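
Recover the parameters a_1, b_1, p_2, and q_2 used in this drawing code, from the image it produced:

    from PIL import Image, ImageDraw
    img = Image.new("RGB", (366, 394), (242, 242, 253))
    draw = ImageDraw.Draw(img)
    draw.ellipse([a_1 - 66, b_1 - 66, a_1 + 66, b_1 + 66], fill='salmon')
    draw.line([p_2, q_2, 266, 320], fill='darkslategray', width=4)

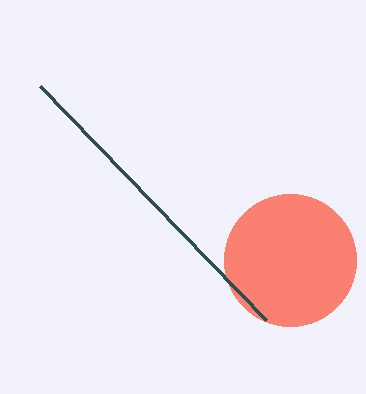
a_1 = 290; b_1 = 260; p_2 = 40; q_2 = 86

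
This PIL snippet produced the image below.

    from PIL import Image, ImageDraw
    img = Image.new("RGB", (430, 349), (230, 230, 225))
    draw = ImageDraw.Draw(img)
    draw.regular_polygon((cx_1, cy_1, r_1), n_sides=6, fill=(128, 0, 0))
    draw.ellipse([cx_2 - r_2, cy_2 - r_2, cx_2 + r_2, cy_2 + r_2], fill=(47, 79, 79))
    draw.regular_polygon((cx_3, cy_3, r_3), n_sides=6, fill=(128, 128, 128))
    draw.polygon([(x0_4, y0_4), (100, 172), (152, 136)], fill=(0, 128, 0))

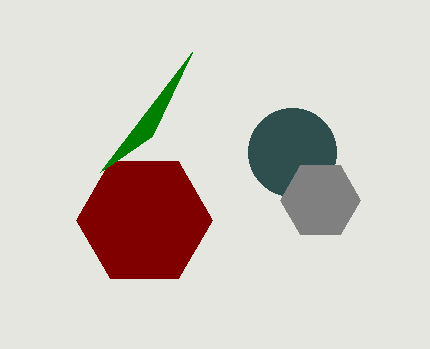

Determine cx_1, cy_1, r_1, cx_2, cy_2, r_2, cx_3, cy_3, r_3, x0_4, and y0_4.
cx_1 = 144; cy_1 = 220; r_1 = 68; cx_2 = 292; cy_2 = 152; r_2 = 44; cx_3 = 320; cy_3 = 200; r_3 = 40; x0_4 = 192; y0_4 = 52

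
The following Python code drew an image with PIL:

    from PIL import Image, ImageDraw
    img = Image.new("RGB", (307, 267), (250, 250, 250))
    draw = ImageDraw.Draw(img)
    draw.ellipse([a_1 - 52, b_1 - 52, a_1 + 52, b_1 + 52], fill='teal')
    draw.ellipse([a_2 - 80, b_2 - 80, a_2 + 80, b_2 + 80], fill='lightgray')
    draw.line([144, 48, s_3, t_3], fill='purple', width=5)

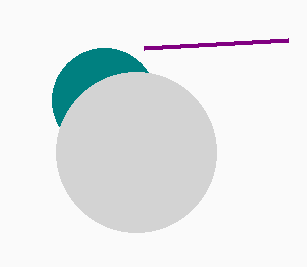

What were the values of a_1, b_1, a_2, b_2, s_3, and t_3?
a_1 = 104
b_1 = 100
a_2 = 136
b_2 = 152
s_3 = 288
t_3 = 40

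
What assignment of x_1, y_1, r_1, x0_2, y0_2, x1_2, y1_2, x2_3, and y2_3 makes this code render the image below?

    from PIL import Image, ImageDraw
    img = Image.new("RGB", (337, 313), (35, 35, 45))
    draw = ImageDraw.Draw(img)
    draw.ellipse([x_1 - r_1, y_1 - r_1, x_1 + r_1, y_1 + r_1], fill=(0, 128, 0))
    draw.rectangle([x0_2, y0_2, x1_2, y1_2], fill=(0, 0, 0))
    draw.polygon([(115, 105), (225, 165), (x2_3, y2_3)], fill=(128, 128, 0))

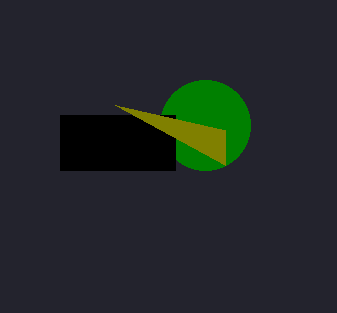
x_1 = 205
y_1 = 125
r_1 = 45
x0_2 = 60
y0_2 = 115
x1_2 = 175
y1_2 = 170
x2_3 = 225
y2_3 = 130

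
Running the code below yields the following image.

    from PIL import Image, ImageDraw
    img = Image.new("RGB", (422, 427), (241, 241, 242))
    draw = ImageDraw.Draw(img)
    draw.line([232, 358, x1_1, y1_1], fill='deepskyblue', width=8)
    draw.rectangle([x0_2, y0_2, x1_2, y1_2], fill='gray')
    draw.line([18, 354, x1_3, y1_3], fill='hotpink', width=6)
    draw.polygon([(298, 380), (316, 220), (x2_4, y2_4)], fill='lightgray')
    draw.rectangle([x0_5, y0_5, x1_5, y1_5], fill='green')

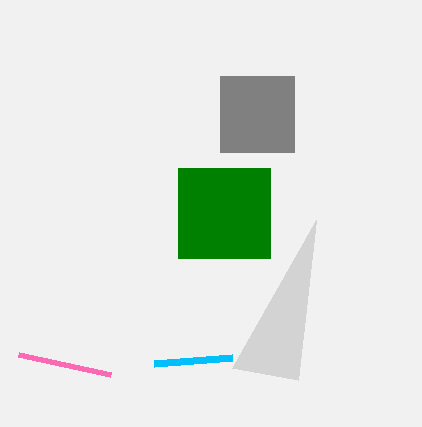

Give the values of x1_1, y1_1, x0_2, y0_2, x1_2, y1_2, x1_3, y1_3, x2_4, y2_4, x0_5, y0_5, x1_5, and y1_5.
x1_1 = 154, y1_1 = 364, x0_2 = 220, y0_2 = 76, x1_2 = 294, y1_2 = 152, x1_3 = 110, y1_3 = 374, x2_4 = 232, y2_4 = 368, x0_5 = 178, y0_5 = 168, x1_5 = 270, y1_5 = 258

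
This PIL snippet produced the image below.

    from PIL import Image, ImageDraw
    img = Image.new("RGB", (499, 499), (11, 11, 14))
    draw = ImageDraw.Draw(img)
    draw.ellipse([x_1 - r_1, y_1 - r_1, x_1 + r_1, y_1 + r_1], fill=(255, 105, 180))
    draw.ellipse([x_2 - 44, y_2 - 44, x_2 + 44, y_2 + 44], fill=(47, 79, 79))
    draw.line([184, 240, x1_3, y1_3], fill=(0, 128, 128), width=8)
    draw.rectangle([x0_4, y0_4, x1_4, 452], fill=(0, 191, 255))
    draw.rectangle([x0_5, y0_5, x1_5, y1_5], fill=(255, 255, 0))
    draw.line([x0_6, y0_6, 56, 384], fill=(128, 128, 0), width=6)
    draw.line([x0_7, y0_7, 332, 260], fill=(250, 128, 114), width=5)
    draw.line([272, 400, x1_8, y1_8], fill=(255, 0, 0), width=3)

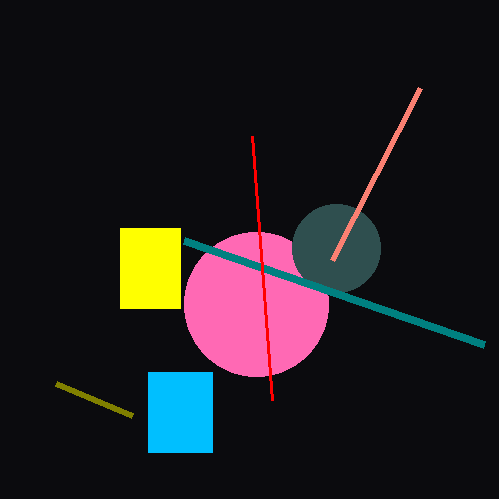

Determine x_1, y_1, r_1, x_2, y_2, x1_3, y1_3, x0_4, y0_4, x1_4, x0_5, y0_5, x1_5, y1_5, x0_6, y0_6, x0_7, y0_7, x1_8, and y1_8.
x_1 = 256, y_1 = 304, r_1 = 72, x_2 = 336, y_2 = 248, x1_3 = 484, y1_3 = 344, x0_4 = 148, y0_4 = 372, x1_4 = 212, x0_5 = 120, y0_5 = 228, x1_5 = 180, y1_5 = 308, x0_6 = 132, y0_6 = 416, x0_7 = 420, y0_7 = 88, x1_8 = 252, y1_8 = 136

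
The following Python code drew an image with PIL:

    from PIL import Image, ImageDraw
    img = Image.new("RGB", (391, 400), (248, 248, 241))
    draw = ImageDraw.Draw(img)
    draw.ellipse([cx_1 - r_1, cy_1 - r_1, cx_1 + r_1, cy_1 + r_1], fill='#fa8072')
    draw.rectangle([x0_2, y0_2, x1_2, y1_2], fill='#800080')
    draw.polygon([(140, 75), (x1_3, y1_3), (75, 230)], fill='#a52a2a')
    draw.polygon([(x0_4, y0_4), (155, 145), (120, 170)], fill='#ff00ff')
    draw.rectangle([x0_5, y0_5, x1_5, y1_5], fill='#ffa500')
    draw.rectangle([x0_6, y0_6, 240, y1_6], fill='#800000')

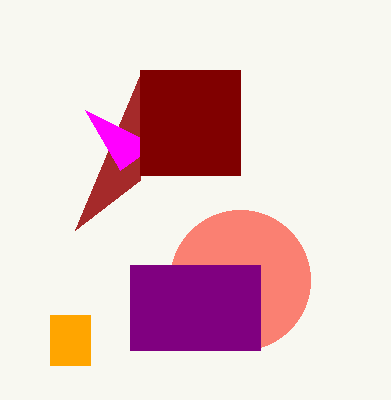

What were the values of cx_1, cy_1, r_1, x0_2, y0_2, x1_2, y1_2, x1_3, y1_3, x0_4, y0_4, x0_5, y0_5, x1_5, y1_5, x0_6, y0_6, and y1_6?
cx_1 = 240
cy_1 = 280
r_1 = 70
x0_2 = 130
y0_2 = 265
x1_2 = 260
y1_2 = 350
x1_3 = 140
y1_3 = 180
x0_4 = 85
y0_4 = 110
x0_5 = 50
y0_5 = 315
x1_5 = 90
y1_5 = 365
x0_6 = 140
y0_6 = 70
y1_6 = 175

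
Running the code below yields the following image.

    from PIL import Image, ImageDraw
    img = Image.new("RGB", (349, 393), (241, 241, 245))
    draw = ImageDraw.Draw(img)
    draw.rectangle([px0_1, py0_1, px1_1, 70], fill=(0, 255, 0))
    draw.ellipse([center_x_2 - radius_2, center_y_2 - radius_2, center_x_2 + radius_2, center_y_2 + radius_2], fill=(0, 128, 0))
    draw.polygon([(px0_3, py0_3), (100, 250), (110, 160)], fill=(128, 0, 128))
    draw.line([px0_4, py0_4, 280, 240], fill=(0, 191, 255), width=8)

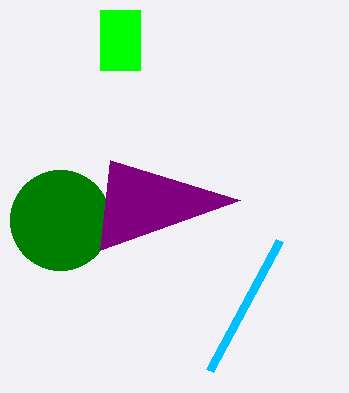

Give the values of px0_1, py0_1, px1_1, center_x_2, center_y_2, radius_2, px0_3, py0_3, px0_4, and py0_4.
px0_1 = 100, py0_1 = 10, px1_1 = 140, center_x_2 = 60, center_y_2 = 220, radius_2 = 50, px0_3 = 240, py0_3 = 200, px0_4 = 210, py0_4 = 370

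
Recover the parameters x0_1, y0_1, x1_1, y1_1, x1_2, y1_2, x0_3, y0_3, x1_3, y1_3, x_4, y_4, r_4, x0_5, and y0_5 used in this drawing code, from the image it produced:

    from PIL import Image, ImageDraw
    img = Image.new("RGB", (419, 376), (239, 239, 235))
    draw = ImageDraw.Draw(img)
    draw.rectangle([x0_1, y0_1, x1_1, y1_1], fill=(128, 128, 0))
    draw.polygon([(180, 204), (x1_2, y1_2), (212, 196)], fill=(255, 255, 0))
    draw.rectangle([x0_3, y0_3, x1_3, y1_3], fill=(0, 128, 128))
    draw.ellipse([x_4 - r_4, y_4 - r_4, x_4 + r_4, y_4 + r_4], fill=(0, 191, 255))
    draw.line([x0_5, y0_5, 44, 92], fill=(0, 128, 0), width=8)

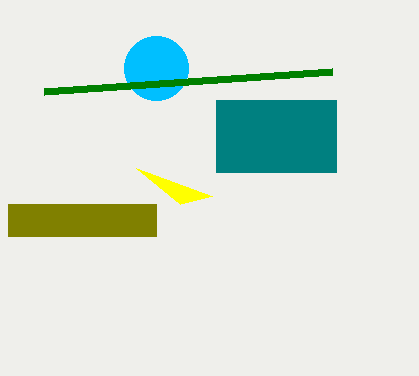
x0_1 = 8, y0_1 = 204, x1_1 = 156, y1_1 = 236, x1_2 = 136, y1_2 = 168, x0_3 = 216, y0_3 = 100, x1_3 = 336, y1_3 = 172, x_4 = 156, y_4 = 68, r_4 = 32, x0_5 = 332, y0_5 = 72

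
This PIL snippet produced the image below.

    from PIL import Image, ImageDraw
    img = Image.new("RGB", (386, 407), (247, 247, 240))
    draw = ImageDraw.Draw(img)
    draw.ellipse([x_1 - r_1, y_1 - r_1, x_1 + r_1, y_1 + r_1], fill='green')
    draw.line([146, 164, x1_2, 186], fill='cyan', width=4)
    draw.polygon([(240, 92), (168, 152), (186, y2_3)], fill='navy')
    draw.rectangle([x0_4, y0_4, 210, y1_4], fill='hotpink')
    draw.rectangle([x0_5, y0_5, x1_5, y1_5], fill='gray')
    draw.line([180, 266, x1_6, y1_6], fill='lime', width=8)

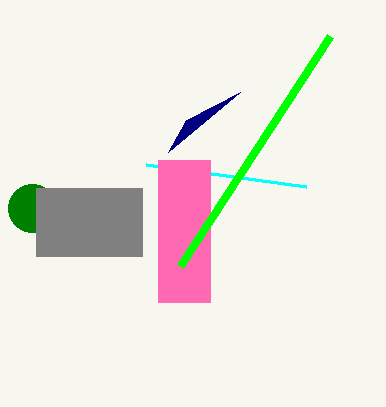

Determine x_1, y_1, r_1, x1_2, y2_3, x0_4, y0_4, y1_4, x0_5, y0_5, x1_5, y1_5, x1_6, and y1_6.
x_1 = 32
y_1 = 208
r_1 = 24
x1_2 = 306
y2_3 = 120
x0_4 = 158
y0_4 = 160
y1_4 = 302
x0_5 = 36
y0_5 = 188
x1_5 = 142
y1_5 = 256
x1_6 = 330
y1_6 = 36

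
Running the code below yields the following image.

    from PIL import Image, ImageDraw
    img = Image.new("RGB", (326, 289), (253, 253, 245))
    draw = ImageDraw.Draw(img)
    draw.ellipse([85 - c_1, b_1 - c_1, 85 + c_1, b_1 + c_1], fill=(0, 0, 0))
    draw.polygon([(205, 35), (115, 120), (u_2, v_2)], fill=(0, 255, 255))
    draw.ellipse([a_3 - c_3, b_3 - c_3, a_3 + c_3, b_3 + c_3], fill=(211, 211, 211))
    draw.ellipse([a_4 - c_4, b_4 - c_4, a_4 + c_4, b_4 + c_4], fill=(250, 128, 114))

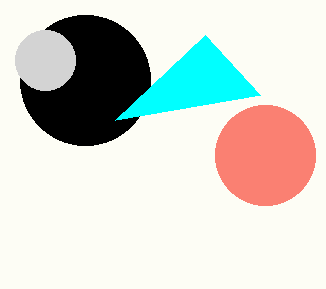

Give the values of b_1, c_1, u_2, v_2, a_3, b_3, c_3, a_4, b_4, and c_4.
b_1 = 80; c_1 = 65; u_2 = 260; v_2 = 95; a_3 = 45; b_3 = 60; c_3 = 30; a_4 = 265; b_4 = 155; c_4 = 50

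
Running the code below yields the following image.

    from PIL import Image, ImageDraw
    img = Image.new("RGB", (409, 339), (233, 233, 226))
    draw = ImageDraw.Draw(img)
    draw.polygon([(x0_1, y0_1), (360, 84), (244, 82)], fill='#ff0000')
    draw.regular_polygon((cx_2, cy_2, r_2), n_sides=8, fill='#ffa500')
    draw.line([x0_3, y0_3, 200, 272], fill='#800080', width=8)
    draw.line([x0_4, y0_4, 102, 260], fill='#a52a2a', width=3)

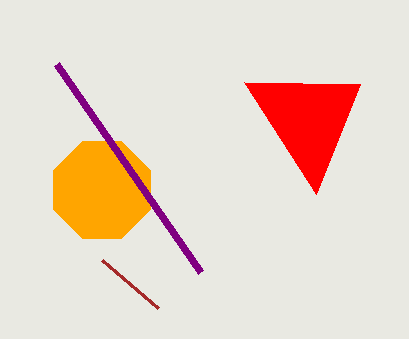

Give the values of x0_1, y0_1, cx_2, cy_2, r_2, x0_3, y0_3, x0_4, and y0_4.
x0_1 = 316; y0_1 = 194; cx_2 = 102; cy_2 = 190; r_2 = 52; x0_3 = 56; y0_3 = 64; x0_4 = 158; y0_4 = 308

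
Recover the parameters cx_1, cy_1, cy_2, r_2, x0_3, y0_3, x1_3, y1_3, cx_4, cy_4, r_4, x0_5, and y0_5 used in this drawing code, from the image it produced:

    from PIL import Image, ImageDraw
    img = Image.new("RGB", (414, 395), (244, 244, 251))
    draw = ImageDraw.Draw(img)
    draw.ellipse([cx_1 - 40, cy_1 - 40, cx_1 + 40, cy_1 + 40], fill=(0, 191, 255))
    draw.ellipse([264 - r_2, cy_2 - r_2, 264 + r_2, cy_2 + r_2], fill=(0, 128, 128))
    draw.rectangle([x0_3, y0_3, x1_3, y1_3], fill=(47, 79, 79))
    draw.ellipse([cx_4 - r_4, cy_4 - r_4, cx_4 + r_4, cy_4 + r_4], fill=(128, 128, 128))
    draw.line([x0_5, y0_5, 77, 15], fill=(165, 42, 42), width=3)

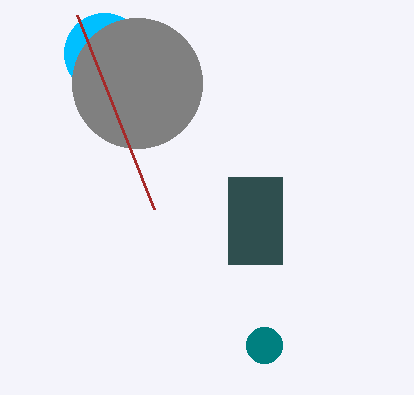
cx_1 = 104
cy_1 = 53
cy_2 = 345
r_2 = 18
x0_3 = 228
y0_3 = 177
x1_3 = 282
y1_3 = 264
cx_4 = 137
cy_4 = 83
r_4 = 65
x0_5 = 154
y0_5 = 209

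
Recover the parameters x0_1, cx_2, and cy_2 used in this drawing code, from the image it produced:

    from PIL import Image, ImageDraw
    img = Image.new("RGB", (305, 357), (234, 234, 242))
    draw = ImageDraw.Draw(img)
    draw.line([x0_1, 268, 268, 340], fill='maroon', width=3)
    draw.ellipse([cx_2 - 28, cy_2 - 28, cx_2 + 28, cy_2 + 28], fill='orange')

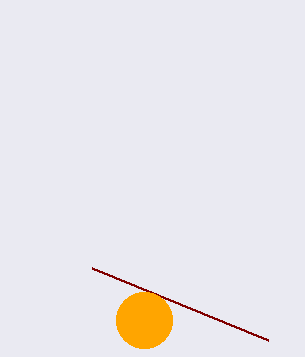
x0_1 = 92, cx_2 = 144, cy_2 = 320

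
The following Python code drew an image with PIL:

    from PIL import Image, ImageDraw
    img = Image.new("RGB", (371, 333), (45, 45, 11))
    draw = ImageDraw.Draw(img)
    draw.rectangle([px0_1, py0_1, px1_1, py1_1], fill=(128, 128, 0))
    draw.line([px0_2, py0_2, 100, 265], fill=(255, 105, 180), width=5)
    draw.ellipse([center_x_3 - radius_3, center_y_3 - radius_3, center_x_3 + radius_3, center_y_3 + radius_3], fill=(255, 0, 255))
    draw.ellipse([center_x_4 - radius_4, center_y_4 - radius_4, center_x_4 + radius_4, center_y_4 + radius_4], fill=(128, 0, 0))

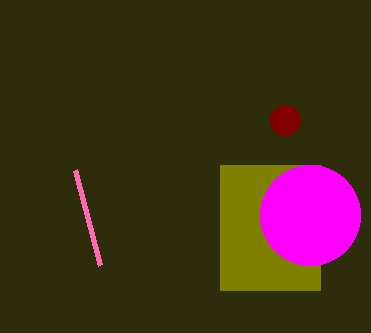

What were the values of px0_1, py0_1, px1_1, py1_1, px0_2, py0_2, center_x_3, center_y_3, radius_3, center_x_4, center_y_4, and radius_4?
px0_1 = 220
py0_1 = 165
px1_1 = 320
py1_1 = 290
px0_2 = 75
py0_2 = 170
center_x_3 = 310
center_y_3 = 215
radius_3 = 50
center_x_4 = 285
center_y_4 = 120
radius_4 = 15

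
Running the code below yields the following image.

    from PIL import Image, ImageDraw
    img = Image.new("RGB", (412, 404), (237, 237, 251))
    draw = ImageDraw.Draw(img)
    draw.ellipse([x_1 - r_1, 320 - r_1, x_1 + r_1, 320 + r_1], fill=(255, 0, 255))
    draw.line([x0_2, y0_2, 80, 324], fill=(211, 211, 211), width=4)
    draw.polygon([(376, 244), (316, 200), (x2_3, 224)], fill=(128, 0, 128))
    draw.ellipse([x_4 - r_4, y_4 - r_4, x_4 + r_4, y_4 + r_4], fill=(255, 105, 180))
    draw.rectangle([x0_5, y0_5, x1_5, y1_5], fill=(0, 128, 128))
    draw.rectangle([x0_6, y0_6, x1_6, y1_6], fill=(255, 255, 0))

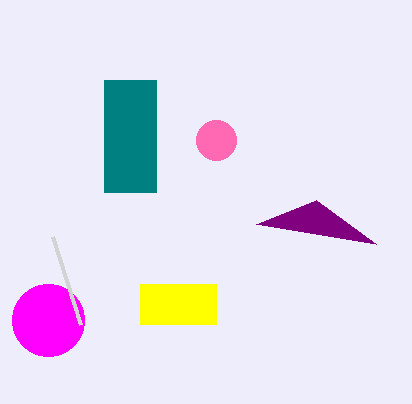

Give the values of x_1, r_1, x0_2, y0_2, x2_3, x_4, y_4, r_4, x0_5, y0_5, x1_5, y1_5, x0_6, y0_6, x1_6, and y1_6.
x_1 = 48
r_1 = 36
x0_2 = 52
y0_2 = 236
x2_3 = 256
x_4 = 216
y_4 = 140
r_4 = 20
x0_5 = 104
y0_5 = 80
x1_5 = 156
y1_5 = 192
x0_6 = 140
y0_6 = 284
x1_6 = 216
y1_6 = 324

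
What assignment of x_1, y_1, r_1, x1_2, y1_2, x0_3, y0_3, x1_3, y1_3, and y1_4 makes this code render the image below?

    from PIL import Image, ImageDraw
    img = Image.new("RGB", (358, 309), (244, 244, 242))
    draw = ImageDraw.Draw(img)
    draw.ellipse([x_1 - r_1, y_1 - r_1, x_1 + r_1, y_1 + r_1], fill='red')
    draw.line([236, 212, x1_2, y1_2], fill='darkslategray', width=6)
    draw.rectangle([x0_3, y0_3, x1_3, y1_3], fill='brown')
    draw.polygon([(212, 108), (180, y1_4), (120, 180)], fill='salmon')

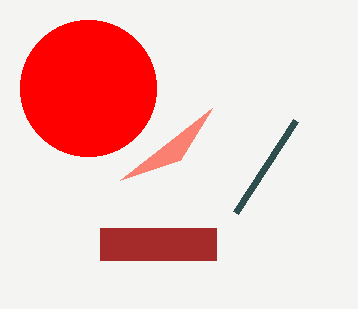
x_1 = 88
y_1 = 88
r_1 = 68
x1_2 = 296
y1_2 = 120
x0_3 = 100
y0_3 = 228
x1_3 = 216
y1_3 = 260
y1_4 = 160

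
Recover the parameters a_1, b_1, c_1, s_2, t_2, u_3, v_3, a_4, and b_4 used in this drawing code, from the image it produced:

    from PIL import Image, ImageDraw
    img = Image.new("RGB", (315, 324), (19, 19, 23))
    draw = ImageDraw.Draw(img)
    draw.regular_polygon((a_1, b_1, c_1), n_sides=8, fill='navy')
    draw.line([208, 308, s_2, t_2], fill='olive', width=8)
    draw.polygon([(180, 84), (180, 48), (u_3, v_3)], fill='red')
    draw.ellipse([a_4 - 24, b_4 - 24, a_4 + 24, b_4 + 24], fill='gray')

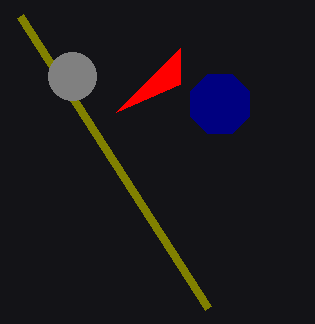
a_1 = 220, b_1 = 104, c_1 = 32, s_2 = 20, t_2 = 16, u_3 = 116, v_3 = 112, a_4 = 72, b_4 = 76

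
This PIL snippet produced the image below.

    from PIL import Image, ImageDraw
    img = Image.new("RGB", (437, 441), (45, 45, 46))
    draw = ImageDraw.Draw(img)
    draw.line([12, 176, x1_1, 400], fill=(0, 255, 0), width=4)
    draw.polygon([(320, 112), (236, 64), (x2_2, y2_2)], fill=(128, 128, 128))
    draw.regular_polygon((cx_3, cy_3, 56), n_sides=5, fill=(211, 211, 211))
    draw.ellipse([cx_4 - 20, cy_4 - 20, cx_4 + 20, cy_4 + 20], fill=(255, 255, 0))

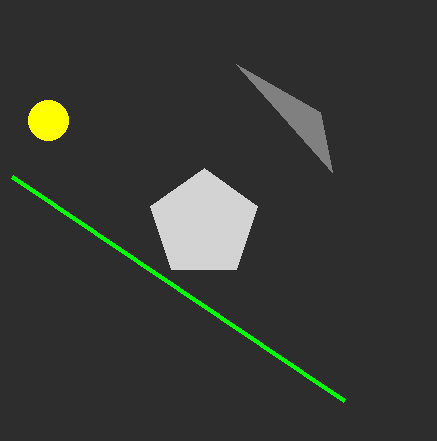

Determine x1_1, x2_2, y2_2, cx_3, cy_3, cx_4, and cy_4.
x1_1 = 344, x2_2 = 332, y2_2 = 172, cx_3 = 204, cy_3 = 224, cx_4 = 48, cy_4 = 120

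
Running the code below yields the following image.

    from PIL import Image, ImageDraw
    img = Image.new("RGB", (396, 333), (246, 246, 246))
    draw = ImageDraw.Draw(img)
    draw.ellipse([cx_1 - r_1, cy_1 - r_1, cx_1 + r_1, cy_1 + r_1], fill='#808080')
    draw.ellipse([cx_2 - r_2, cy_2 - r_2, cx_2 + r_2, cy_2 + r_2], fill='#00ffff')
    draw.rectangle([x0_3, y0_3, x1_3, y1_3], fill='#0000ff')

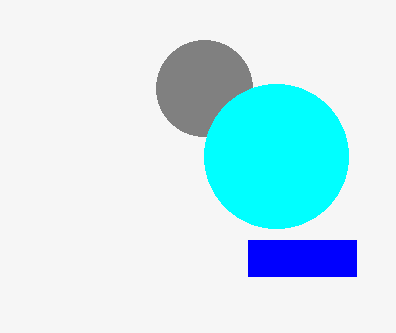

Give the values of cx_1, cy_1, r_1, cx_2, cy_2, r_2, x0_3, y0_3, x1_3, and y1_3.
cx_1 = 204, cy_1 = 88, r_1 = 48, cx_2 = 276, cy_2 = 156, r_2 = 72, x0_3 = 248, y0_3 = 240, x1_3 = 356, y1_3 = 276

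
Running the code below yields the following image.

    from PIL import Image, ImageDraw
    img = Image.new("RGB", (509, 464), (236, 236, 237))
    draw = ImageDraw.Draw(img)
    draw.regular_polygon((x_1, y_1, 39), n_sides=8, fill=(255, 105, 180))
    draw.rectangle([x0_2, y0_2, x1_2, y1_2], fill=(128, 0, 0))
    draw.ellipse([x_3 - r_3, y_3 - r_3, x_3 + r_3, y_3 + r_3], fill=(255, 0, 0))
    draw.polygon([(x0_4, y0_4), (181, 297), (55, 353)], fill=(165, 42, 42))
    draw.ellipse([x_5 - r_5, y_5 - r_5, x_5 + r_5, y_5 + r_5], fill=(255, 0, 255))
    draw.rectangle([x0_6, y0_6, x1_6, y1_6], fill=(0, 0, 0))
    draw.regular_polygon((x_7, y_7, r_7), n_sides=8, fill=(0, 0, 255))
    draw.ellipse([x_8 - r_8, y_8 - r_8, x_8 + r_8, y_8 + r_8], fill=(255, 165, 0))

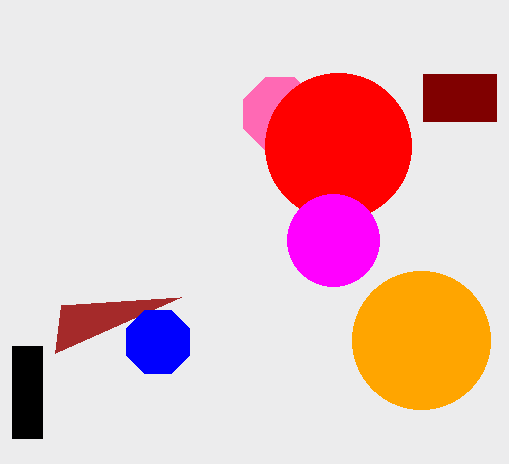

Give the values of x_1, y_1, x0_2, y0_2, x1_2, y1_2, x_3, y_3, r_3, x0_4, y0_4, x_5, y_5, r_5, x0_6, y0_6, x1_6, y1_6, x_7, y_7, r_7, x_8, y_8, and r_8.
x_1 = 280
y_1 = 114
x0_2 = 423
y0_2 = 74
x1_2 = 496
y1_2 = 121
x_3 = 338
y_3 = 146
r_3 = 73
x0_4 = 61
y0_4 = 305
x_5 = 333
y_5 = 240
r_5 = 46
x0_6 = 12
y0_6 = 346
x1_6 = 42
y1_6 = 438
x_7 = 158
y_7 = 342
r_7 = 34
x_8 = 421
y_8 = 340
r_8 = 69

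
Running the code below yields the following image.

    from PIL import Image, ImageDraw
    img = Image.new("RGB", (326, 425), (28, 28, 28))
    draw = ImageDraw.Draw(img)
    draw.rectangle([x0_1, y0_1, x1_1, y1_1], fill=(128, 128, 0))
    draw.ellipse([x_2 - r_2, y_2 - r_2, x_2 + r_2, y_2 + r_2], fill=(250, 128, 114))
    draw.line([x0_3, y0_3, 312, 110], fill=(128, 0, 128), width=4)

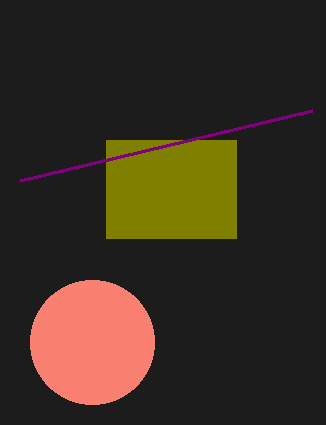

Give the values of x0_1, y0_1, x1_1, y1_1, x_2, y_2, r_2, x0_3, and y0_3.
x0_1 = 106, y0_1 = 140, x1_1 = 236, y1_1 = 238, x_2 = 92, y_2 = 342, r_2 = 62, x0_3 = 20, y0_3 = 180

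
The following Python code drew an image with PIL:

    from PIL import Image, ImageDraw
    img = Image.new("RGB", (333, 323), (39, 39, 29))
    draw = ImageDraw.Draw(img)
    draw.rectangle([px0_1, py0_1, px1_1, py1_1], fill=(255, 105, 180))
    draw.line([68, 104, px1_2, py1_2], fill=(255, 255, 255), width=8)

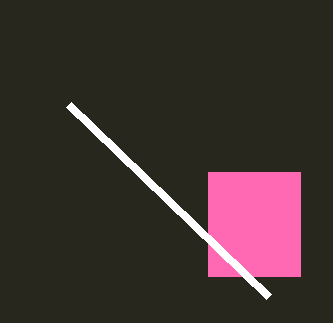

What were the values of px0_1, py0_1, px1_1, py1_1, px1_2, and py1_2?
px0_1 = 208
py0_1 = 172
px1_1 = 300
py1_1 = 276
px1_2 = 268
py1_2 = 296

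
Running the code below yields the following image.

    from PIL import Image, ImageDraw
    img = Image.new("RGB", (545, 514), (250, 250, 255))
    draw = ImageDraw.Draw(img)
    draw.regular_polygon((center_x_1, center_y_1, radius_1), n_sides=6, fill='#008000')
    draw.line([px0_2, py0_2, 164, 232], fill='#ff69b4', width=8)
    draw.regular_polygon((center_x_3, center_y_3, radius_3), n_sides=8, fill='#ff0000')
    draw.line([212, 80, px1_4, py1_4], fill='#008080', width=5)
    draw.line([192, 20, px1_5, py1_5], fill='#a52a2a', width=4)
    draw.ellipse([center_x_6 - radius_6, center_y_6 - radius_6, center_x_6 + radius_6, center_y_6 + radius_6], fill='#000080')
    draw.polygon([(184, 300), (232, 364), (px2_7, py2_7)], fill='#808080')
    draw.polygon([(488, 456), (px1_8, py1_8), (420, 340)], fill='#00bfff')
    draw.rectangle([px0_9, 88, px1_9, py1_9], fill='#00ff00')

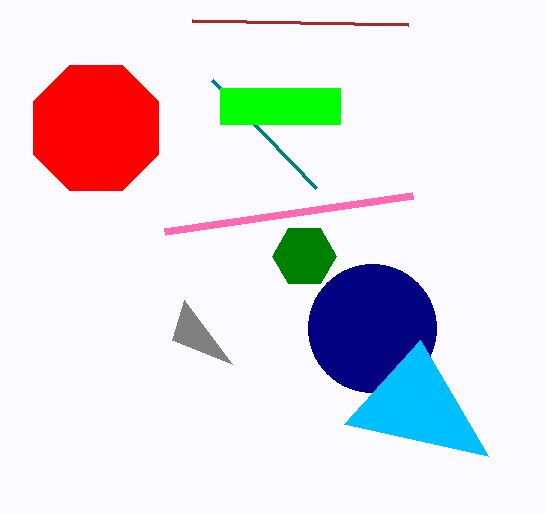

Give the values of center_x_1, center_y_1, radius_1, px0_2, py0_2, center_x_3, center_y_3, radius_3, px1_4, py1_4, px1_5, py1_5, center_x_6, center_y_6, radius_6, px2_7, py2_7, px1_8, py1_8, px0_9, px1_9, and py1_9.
center_x_1 = 304; center_y_1 = 256; radius_1 = 32; px0_2 = 412; py0_2 = 196; center_x_3 = 96; center_y_3 = 128; radius_3 = 68; px1_4 = 316; py1_4 = 188; px1_5 = 408; py1_5 = 24; center_x_6 = 372; center_y_6 = 328; radius_6 = 64; px2_7 = 172; py2_7 = 340; px1_8 = 344; py1_8 = 424; px0_9 = 220; px1_9 = 340; py1_9 = 124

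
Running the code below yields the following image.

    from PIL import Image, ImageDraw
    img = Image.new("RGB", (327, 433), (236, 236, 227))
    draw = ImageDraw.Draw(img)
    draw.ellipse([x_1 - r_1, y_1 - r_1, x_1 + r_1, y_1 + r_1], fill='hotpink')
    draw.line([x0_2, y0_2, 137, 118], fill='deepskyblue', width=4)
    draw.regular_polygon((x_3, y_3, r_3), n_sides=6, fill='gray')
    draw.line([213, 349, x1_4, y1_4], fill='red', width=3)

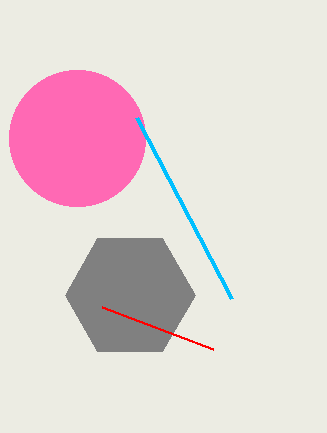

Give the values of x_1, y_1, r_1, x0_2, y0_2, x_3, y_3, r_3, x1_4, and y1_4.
x_1 = 77
y_1 = 138
r_1 = 68
x0_2 = 232
y0_2 = 299
x_3 = 130
y_3 = 295
r_3 = 65
x1_4 = 102
y1_4 = 307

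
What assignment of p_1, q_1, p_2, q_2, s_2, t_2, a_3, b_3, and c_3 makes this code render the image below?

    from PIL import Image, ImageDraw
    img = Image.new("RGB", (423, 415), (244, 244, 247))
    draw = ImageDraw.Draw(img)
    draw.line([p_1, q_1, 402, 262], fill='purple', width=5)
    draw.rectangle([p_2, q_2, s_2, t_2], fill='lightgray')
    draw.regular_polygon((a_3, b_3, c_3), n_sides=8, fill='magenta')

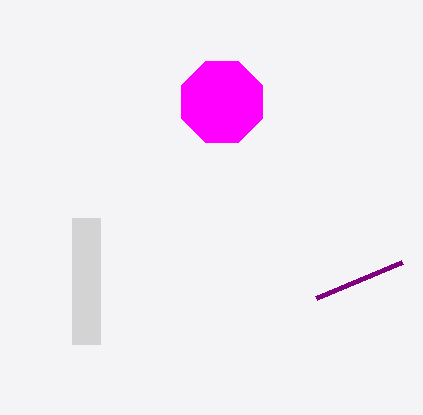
p_1 = 316; q_1 = 298; p_2 = 72; q_2 = 218; s_2 = 100; t_2 = 344; a_3 = 222; b_3 = 102; c_3 = 44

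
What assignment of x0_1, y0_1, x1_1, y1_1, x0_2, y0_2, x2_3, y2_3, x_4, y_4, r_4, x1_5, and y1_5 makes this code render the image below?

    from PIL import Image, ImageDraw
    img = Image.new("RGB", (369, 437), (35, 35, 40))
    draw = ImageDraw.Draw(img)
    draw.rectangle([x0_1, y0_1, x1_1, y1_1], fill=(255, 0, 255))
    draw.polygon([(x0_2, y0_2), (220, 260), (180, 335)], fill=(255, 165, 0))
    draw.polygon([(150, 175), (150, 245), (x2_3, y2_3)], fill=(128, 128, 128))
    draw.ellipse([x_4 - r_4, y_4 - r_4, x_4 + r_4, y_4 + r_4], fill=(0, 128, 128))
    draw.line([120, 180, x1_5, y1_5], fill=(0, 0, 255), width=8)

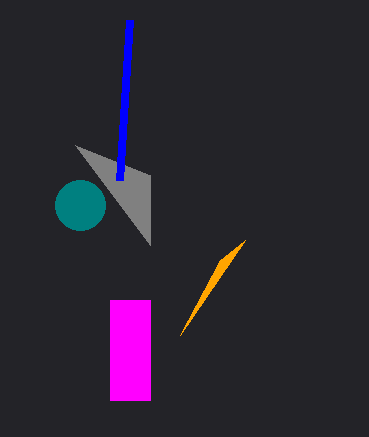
x0_1 = 110, y0_1 = 300, x1_1 = 150, y1_1 = 400, x0_2 = 245, y0_2 = 240, x2_3 = 75, y2_3 = 145, x_4 = 80, y_4 = 205, r_4 = 25, x1_5 = 130, y1_5 = 20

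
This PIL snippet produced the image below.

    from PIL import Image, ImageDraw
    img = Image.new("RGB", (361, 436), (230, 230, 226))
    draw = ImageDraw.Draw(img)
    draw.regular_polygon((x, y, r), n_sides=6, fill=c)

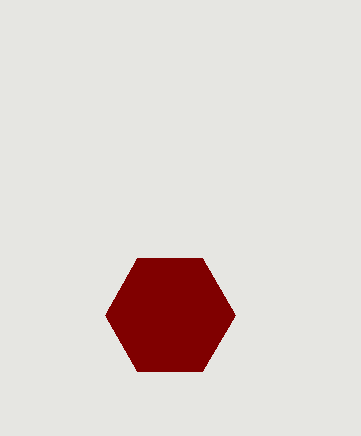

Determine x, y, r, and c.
x = 170, y = 315, r = 65, c = 'maroon'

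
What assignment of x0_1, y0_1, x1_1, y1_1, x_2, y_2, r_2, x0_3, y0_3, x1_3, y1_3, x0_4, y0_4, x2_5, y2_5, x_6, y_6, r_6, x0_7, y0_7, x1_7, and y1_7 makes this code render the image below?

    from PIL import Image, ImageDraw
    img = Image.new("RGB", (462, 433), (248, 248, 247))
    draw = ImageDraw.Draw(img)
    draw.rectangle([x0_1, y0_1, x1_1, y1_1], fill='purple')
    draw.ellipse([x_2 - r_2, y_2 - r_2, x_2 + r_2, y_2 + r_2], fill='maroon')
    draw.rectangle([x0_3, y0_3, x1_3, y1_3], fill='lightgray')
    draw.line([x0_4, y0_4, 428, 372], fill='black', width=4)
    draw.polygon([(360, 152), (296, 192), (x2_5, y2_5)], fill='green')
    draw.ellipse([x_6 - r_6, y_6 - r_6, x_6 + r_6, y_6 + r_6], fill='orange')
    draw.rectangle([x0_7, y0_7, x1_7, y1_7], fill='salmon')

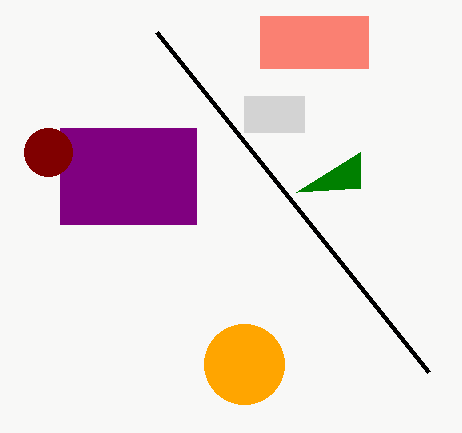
x0_1 = 60, y0_1 = 128, x1_1 = 196, y1_1 = 224, x_2 = 48, y_2 = 152, r_2 = 24, x0_3 = 244, y0_3 = 96, x1_3 = 304, y1_3 = 132, x0_4 = 156, y0_4 = 32, x2_5 = 360, y2_5 = 188, x_6 = 244, y_6 = 364, r_6 = 40, x0_7 = 260, y0_7 = 16, x1_7 = 368, y1_7 = 68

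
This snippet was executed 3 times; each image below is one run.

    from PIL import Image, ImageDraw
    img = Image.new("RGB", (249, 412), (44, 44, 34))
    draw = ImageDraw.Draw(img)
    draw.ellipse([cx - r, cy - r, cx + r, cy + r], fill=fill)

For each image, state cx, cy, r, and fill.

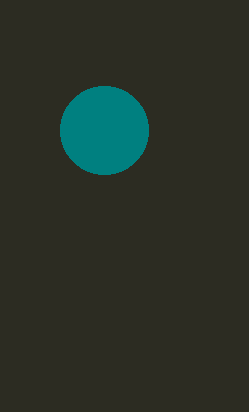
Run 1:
cx = 104, cy = 130, r = 44, fill = 'teal'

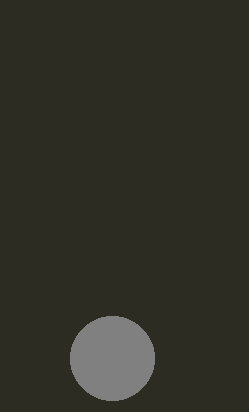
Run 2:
cx = 112
cy = 358
r = 42
fill = 'gray'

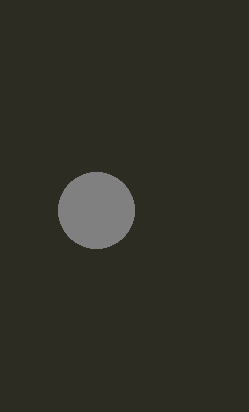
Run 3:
cx = 96
cy = 210
r = 38
fill = 'gray'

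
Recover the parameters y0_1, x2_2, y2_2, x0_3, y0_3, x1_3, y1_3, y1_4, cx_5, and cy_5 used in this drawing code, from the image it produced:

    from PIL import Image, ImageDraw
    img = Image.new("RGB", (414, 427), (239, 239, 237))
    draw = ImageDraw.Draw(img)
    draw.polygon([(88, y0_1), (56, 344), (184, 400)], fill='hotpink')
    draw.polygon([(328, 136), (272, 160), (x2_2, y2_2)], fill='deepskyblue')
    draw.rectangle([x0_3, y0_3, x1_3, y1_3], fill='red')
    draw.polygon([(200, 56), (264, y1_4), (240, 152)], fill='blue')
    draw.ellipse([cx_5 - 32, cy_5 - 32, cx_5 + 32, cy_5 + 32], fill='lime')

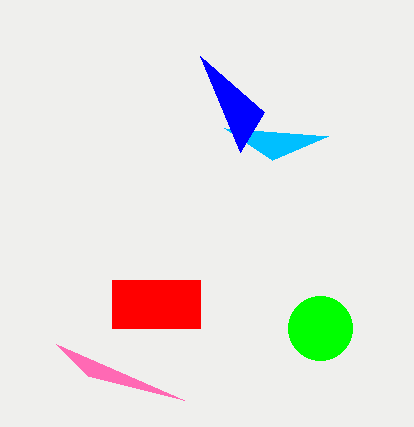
y0_1 = 376; x2_2 = 224; y2_2 = 128; x0_3 = 112; y0_3 = 280; x1_3 = 200; y1_3 = 328; y1_4 = 112; cx_5 = 320; cy_5 = 328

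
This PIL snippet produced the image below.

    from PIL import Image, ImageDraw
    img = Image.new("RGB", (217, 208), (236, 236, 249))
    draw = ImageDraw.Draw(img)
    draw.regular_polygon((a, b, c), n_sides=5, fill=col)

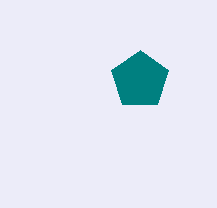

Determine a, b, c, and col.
a = 140; b = 80; c = 30; col = 'teal'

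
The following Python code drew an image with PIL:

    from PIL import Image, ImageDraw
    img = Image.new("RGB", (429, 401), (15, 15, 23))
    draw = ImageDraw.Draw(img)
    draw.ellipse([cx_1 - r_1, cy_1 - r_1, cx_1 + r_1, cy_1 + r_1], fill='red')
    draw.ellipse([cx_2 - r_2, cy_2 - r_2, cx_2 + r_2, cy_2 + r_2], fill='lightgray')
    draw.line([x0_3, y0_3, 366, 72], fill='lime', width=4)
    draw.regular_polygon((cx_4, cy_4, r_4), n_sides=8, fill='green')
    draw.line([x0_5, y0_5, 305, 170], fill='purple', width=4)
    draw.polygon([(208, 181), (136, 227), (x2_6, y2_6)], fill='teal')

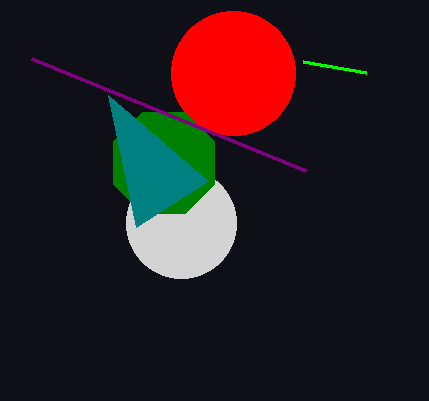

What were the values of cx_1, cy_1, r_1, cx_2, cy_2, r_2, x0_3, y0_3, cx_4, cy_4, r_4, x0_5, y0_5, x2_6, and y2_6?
cx_1 = 233
cy_1 = 73
r_1 = 62
cx_2 = 181
cy_2 = 223
r_2 = 55
x0_3 = 303
y0_3 = 61
cx_4 = 164
cy_4 = 163
r_4 = 55
x0_5 = 31
y0_5 = 58
x2_6 = 108
y2_6 = 95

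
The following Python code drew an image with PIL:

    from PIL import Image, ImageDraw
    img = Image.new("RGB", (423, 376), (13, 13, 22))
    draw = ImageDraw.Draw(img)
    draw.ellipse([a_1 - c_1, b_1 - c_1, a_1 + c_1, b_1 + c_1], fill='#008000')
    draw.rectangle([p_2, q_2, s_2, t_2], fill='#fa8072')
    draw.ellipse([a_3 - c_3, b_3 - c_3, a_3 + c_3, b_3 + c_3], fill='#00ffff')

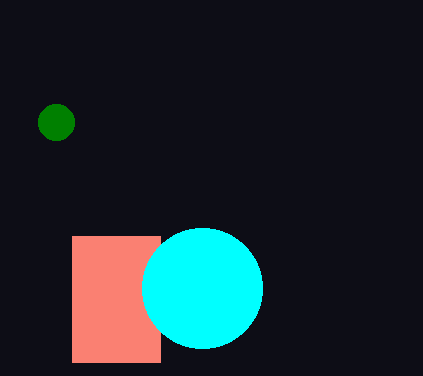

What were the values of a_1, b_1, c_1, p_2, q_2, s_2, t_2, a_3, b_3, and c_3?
a_1 = 56, b_1 = 122, c_1 = 18, p_2 = 72, q_2 = 236, s_2 = 160, t_2 = 362, a_3 = 202, b_3 = 288, c_3 = 60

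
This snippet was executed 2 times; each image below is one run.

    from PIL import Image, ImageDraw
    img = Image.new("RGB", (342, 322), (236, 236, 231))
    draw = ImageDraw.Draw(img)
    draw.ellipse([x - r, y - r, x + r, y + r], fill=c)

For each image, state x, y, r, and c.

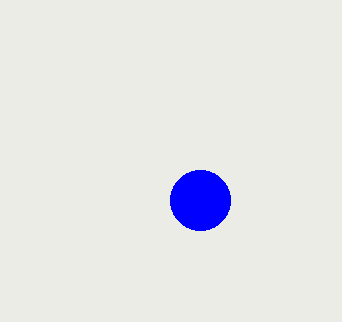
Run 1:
x = 200, y = 200, r = 30, c = 'blue'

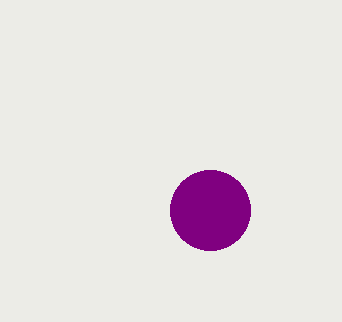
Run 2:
x = 210, y = 210, r = 40, c = 'purple'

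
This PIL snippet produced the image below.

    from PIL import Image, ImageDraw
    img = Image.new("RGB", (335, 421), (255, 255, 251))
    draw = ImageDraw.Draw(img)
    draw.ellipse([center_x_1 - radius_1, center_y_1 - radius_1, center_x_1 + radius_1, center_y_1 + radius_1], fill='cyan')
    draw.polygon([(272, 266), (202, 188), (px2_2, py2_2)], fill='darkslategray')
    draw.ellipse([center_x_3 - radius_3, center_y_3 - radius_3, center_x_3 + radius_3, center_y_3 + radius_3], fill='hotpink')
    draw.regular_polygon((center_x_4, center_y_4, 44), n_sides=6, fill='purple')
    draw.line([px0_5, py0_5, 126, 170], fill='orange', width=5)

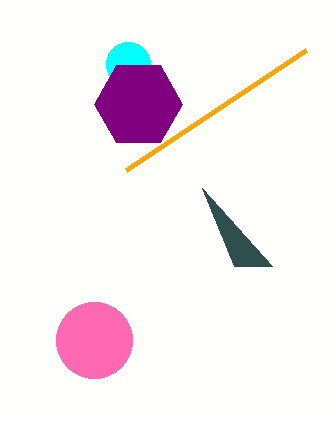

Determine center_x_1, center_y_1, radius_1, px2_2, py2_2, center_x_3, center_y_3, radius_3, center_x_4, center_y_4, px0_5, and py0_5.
center_x_1 = 128
center_y_1 = 64
radius_1 = 22
px2_2 = 234
py2_2 = 266
center_x_3 = 94
center_y_3 = 340
radius_3 = 38
center_x_4 = 138
center_y_4 = 104
px0_5 = 306
py0_5 = 50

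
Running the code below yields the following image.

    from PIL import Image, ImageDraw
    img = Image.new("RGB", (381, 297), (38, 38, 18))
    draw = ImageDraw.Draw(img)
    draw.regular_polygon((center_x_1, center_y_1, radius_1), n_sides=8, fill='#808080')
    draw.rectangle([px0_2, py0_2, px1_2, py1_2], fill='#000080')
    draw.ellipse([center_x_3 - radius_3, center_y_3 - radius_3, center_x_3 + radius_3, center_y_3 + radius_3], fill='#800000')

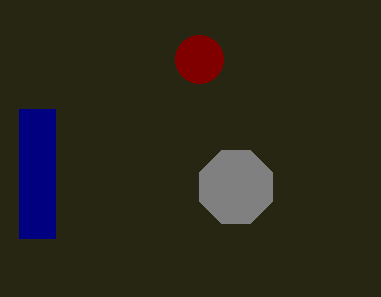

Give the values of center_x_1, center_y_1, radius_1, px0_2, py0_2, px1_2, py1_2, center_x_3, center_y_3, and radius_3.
center_x_1 = 236; center_y_1 = 187; radius_1 = 39; px0_2 = 19; py0_2 = 109; px1_2 = 55; py1_2 = 238; center_x_3 = 199; center_y_3 = 59; radius_3 = 24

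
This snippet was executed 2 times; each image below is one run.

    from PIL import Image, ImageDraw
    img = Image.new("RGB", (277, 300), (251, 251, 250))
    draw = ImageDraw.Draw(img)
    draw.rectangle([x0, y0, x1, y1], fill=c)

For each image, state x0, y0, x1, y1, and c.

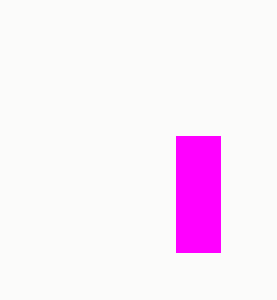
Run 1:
x0 = 176, y0 = 136, x1 = 220, y1 = 252, c = 'magenta'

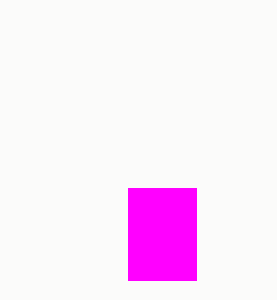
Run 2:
x0 = 128, y0 = 188, x1 = 196, y1 = 280, c = 'magenta'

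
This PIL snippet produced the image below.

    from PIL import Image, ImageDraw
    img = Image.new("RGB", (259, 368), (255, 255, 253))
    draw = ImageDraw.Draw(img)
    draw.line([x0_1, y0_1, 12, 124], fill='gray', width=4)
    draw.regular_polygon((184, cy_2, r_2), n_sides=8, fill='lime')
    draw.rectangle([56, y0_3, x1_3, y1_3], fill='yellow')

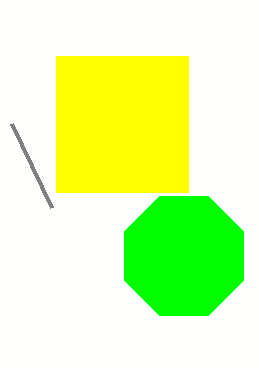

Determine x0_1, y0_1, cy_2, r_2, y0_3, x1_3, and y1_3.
x0_1 = 52; y0_1 = 208; cy_2 = 256; r_2 = 64; y0_3 = 56; x1_3 = 188; y1_3 = 192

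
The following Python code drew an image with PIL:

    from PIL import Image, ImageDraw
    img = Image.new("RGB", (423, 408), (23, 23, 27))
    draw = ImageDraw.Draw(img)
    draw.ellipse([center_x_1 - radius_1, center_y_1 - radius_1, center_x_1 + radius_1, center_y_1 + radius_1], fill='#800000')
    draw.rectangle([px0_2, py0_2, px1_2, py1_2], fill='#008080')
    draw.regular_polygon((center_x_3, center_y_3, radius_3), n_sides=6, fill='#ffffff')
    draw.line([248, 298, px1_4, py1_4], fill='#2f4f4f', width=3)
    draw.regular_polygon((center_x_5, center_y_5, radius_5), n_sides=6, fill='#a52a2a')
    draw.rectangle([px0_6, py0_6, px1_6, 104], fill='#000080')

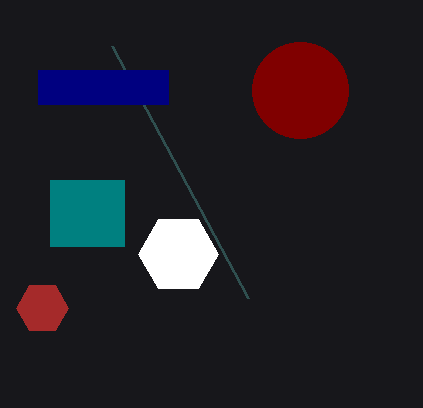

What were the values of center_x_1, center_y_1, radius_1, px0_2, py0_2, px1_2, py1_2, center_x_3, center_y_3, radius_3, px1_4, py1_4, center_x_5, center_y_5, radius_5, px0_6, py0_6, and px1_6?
center_x_1 = 300
center_y_1 = 90
radius_1 = 48
px0_2 = 50
py0_2 = 180
px1_2 = 124
py1_2 = 246
center_x_3 = 178
center_y_3 = 254
radius_3 = 40
px1_4 = 112
py1_4 = 46
center_x_5 = 42
center_y_5 = 308
radius_5 = 26
px0_6 = 38
py0_6 = 70
px1_6 = 168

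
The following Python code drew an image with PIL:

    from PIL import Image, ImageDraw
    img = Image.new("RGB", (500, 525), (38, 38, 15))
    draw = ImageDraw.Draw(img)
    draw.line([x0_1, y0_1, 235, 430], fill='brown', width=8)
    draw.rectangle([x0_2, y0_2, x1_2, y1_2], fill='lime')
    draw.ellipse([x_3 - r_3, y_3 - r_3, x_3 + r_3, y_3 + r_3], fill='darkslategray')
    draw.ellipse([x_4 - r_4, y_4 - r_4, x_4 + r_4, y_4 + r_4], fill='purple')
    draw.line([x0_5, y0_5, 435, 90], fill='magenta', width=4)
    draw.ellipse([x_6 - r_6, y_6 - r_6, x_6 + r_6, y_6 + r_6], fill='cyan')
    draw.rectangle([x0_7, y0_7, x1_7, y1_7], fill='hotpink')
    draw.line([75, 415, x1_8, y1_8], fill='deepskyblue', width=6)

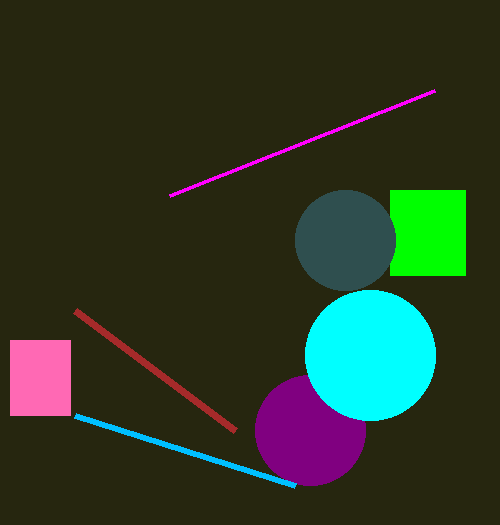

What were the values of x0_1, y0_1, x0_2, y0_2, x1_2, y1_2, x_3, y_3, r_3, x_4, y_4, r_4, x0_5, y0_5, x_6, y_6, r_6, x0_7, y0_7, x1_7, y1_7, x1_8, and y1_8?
x0_1 = 75, y0_1 = 310, x0_2 = 390, y0_2 = 190, x1_2 = 465, y1_2 = 275, x_3 = 345, y_3 = 240, r_3 = 50, x_4 = 310, y_4 = 430, r_4 = 55, x0_5 = 170, y0_5 = 195, x_6 = 370, y_6 = 355, r_6 = 65, x0_7 = 10, y0_7 = 340, x1_7 = 70, y1_7 = 415, x1_8 = 295, y1_8 = 485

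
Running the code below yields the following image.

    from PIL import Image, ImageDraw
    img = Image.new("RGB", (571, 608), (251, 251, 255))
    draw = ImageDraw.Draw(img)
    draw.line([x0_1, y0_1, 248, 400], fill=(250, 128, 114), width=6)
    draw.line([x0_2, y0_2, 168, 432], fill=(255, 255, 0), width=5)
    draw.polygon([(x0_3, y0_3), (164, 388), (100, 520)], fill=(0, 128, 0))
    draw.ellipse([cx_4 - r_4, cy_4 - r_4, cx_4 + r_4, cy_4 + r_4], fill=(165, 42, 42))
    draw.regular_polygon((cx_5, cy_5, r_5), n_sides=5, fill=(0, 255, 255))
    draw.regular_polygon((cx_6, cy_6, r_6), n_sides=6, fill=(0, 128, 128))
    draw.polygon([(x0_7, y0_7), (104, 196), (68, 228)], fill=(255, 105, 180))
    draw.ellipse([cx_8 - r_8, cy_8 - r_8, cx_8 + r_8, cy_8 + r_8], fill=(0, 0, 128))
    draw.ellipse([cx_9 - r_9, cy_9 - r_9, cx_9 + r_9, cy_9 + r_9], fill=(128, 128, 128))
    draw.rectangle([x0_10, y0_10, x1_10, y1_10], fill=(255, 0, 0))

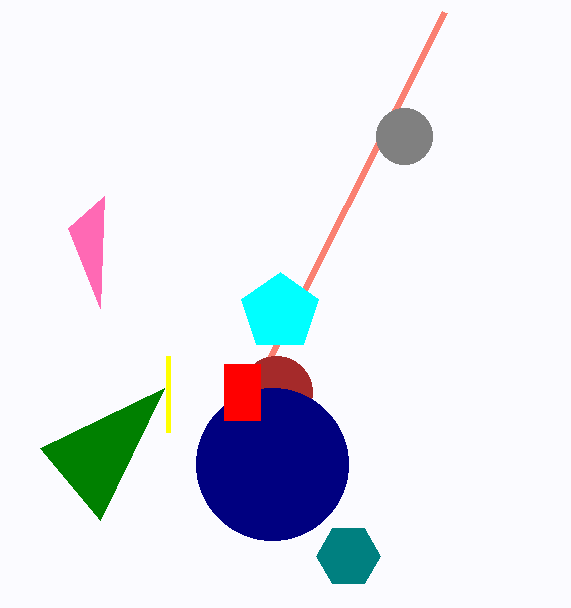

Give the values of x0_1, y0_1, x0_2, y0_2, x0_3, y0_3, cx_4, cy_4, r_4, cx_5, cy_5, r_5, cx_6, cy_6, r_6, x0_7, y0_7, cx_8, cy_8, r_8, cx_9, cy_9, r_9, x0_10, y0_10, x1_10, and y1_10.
x0_1 = 444; y0_1 = 12; x0_2 = 168; y0_2 = 356; x0_3 = 40; y0_3 = 448; cx_4 = 276; cy_4 = 392; r_4 = 36; cx_5 = 280; cy_5 = 312; r_5 = 40; cx_6 = 348; cy_6 = 556; r_6 = 32; x0_7 = 100; y0_7 = 308; cx_8 = 272; cy_8 = 464; r_8 = 76; cx_9 = 404; cy_9 = 136; r_9 = 28; x0_10 = 224; y0_10 = 364; x1_10 = 260; y1_10 = 420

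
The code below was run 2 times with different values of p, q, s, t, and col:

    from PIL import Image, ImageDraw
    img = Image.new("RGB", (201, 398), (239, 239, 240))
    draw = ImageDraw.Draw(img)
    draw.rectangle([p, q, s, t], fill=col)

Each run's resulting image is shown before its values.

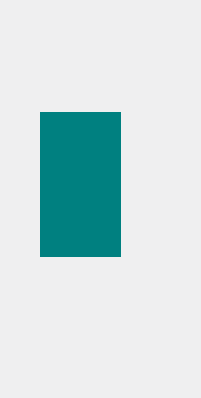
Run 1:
p = 40, q = 112, s = 120, t = 256, col = 'teal'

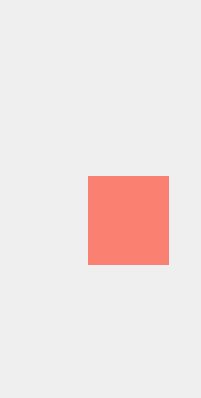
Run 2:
p = 88
q = 176
s = 168
t = 264
col = 'salmon'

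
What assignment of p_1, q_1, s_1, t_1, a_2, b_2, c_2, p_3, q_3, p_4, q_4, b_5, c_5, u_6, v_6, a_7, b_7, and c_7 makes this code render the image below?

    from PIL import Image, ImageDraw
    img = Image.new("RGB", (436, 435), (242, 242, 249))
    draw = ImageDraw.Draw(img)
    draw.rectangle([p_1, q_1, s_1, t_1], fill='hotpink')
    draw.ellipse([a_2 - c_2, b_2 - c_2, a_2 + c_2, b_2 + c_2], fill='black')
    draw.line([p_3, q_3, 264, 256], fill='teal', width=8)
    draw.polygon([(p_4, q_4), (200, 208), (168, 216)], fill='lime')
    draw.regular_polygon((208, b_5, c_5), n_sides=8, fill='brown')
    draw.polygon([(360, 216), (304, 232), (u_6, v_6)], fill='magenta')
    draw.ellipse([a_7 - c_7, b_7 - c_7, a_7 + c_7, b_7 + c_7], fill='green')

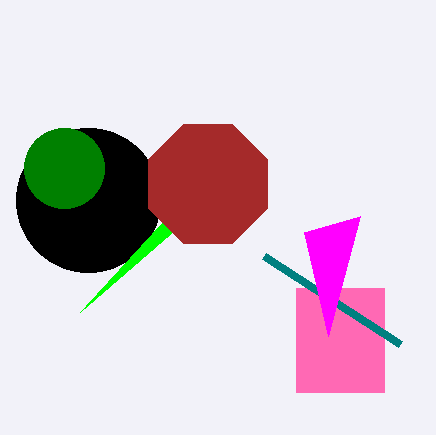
p_1 = 296, q_1 = 288, s_1 = 384, t_1 = 392, a_2 = 88, b_2 = 200, c_2 = 72, p_3 = 400, q_3 = 344, p_4 = 80, q_4 = 312, b_5 = 184, c_5 = 64, u_6 = 328, v_6 = 336, a_7 = 64, b_7 = 168, c_7 = 40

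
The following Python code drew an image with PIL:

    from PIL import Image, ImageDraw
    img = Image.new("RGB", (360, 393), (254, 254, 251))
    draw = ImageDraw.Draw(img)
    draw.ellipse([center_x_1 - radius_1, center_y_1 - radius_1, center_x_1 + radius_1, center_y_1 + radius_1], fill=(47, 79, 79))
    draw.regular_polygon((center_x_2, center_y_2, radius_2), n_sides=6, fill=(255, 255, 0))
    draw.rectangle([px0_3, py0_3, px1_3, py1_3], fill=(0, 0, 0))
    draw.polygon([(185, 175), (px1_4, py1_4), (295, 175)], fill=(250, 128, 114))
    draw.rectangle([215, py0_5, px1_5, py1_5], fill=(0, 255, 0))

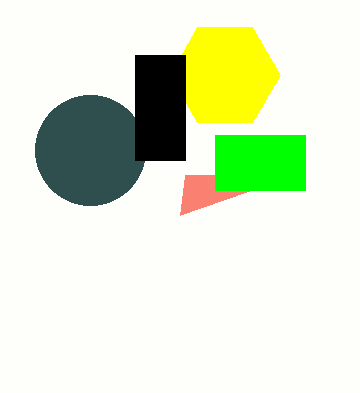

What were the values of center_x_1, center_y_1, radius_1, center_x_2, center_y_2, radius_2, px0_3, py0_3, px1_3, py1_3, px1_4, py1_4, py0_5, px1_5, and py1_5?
center_x_1 = 90
center_y_1 = 150
radius_1 = 55
center_x_2 = 225
center_y_2 = 75
radius_2 = 55
px0_3 = 135
py0_3 = 55
px1_3 = 185
py1_3 = 160
px1_4 = 180
py1_4 = 215
py0_5 = 135
px1_5 = 305
py1_5 = 190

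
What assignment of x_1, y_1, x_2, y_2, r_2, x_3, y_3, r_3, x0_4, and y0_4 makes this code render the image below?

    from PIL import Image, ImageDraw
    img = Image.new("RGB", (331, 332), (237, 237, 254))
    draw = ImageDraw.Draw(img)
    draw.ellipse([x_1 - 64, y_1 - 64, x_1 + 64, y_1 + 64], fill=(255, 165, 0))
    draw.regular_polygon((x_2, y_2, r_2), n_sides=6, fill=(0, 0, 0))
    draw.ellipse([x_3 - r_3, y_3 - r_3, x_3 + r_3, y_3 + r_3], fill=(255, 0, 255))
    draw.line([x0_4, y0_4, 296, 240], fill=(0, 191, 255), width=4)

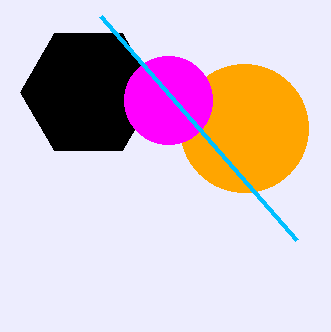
x_1 = 244
y_1 = 128
x_2 = 88
y_2 = 92
r_2 = 68
x_3 = 168
y_3 = 100
r_3 = 44
x0_4 = 100
y0_4 = 16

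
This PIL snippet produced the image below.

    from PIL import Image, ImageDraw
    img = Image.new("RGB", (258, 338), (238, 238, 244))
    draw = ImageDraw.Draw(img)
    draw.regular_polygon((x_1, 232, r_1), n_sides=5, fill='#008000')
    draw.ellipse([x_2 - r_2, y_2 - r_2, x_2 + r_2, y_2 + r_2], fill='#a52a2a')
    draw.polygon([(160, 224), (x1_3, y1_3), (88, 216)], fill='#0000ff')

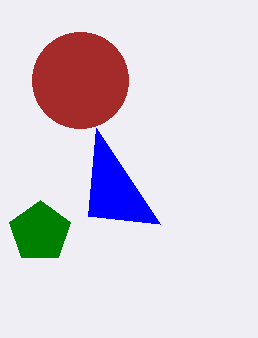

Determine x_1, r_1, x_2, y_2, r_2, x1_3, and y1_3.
x_1 = 40, r_1 = 32, x_2 = 80, y_2 = 80, r_2 = 48, x1_3 = 96, y1_3 = 128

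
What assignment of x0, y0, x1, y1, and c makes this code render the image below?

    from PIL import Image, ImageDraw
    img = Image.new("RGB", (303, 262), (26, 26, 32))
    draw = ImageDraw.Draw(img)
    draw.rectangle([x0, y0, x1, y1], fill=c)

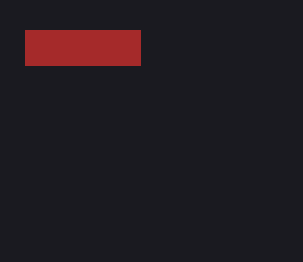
x0 = 25, y0 = 30, x1 = 140, y1 = 65, c = 'brown'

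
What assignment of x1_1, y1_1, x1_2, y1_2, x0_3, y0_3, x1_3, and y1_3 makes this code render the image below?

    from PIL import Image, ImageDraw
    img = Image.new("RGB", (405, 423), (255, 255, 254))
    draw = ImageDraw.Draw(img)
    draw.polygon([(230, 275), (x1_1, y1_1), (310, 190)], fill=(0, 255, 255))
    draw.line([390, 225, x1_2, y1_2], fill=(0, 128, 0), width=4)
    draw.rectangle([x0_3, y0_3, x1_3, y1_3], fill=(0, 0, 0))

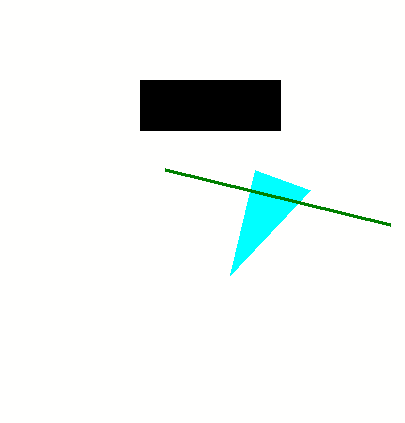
x1_1 = 255, y1_1 = 170, x1_2 = 165, y1_2 = 170, x0_3 = 140, y0_3 = 80, x1_3 = 280, y1_3 = 130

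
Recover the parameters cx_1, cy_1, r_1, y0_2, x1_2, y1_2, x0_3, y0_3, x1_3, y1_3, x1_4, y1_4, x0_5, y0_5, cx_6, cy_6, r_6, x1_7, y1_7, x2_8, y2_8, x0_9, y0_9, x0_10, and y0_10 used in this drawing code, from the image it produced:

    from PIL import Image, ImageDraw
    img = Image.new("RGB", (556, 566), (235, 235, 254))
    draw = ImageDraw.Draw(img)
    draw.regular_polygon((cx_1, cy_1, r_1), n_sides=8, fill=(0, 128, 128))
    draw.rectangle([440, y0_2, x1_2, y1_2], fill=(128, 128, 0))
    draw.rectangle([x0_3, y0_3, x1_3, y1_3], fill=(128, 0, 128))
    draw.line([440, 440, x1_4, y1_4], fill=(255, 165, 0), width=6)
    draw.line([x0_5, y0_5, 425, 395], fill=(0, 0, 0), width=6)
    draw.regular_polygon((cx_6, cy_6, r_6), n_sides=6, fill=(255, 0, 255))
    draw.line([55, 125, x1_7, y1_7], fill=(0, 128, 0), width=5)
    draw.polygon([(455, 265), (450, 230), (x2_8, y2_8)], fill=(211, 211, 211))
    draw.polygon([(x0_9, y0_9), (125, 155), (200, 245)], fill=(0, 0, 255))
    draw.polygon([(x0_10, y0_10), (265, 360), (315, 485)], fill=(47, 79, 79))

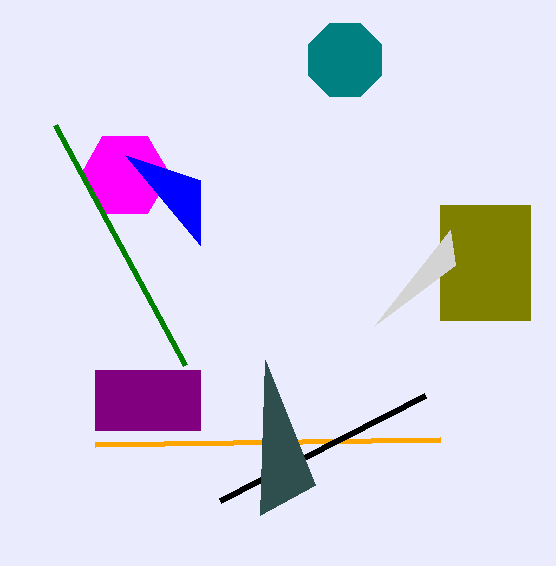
cx_1 = 345
cy_1 = 60
r_1 = 40
y0_2 = 205
x1_2 = 530
y1_2 = 320
x0_3 = 95
y0_3 = 370
x1_3 = 200
y1_3 = 430
x1_4 = 95
y1_4 = 445
x0_5 = 220
y0_5 = 500
cx_6 = 125
cy_6 = 175
r_6 = 45
x1_7 = 185
y1_7 = 365
x2_8 = 375
y2_8 = 325
x0_9 = 200
y0_9 = 180
x0_10 = 260
y0_10 = 515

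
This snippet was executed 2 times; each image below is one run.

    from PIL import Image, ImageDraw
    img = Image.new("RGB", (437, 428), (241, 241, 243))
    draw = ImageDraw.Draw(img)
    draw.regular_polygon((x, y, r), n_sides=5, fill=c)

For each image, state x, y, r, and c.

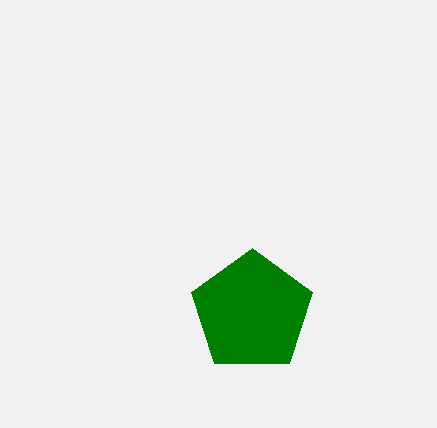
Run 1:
x = 252, y = 312, r = 64, c = 'green'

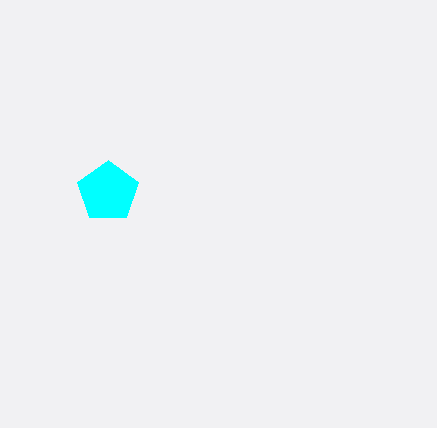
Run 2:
x = 108
y = 192
r = 32
c = 'cyan'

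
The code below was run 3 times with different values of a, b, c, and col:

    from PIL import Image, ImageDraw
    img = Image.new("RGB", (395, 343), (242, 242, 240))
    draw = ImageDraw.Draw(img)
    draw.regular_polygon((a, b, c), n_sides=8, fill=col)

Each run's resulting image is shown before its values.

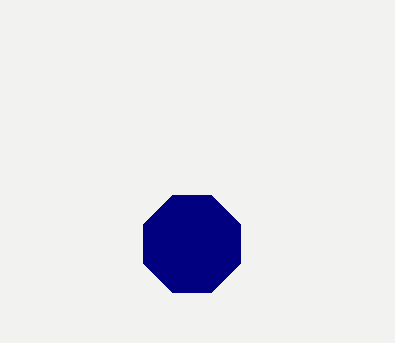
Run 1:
a = 192
b = 244
c = 52
col = 'navy'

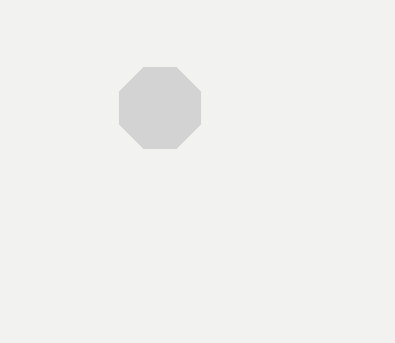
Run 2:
a = 160
b = 108
c = 44
col = 'lightgray'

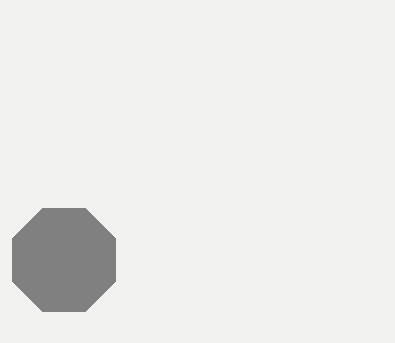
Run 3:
a = 64; b = 260; c = 56; col = 'gray'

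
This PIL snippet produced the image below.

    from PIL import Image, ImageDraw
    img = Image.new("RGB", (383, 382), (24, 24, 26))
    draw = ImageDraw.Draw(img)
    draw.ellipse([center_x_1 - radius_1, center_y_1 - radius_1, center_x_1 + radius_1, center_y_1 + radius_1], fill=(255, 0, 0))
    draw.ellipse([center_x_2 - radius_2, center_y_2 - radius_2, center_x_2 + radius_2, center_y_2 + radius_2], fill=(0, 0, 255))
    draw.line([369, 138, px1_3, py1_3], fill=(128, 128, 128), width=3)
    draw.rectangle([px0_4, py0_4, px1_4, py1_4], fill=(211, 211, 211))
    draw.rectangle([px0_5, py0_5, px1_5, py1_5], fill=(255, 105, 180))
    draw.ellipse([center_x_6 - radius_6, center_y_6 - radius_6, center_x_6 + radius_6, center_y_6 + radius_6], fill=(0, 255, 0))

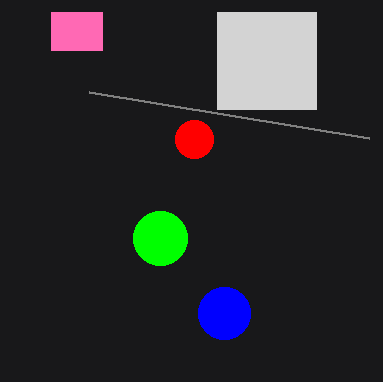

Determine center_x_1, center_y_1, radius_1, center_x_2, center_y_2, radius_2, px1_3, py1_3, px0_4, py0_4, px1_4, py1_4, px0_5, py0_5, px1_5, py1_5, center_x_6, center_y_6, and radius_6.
center_x_1 = 194, center_y_1 = 139, radius_1 = 19, center_x_2 = 224, center_y_2 = 313, radius_2 = 26, px1_3 = 89, py1_3 = 92, px0_4 = 217, py0_4 = 12, px1_4 = 316, py1_4 = 109, px0_5 = 51, py0_5 = 12, px1_5 = 102, py1_5 = 50, center_x_6 = 160, center_y_6 = 238, radius_6 = 27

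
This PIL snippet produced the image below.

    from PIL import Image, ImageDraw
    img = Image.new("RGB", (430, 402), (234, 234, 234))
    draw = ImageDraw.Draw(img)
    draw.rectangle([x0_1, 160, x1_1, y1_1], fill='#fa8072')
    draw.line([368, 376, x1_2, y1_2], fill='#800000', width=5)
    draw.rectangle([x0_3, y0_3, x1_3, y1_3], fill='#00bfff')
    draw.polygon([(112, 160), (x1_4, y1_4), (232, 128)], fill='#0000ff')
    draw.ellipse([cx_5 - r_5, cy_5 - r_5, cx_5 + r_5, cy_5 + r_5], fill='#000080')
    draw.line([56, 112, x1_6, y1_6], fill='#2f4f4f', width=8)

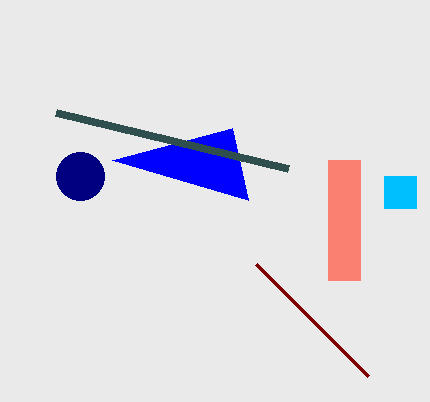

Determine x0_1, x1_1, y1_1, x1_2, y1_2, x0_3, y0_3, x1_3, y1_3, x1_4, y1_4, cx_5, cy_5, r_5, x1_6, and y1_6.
x0_1 = 328; x1_1 = 360; y1_1 = 280; x1_2 = 256; y1_2 = 264; x0_3 = 384; y0_3 = 176; x1_3 = 416; y1_3 = 208; x1_4 = 248; y1_4 = 200; cx_5 = 80; cy_5 = 176; r_5 = 24; x1_6 = 288; y1_6 = 168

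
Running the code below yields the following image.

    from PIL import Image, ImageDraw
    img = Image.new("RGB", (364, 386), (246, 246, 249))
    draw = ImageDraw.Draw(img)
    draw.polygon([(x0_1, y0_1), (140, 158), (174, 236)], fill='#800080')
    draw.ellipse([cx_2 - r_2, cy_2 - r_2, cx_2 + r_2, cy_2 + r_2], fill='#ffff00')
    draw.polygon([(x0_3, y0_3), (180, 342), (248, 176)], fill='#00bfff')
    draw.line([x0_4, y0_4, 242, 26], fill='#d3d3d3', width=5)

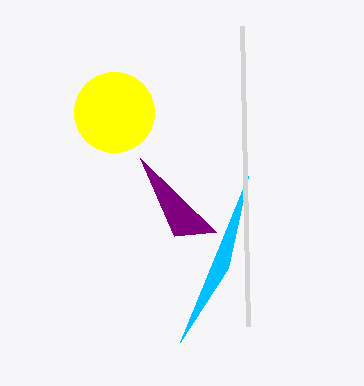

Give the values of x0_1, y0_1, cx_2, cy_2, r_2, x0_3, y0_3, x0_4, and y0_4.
x0_1 = 216
y0_1 = 232
cx_2 = 114
cy_2 = 112
r_2 = 40
x0_3 = 228
y0_3 = 268
x0_4 = 248
y0_4 = 326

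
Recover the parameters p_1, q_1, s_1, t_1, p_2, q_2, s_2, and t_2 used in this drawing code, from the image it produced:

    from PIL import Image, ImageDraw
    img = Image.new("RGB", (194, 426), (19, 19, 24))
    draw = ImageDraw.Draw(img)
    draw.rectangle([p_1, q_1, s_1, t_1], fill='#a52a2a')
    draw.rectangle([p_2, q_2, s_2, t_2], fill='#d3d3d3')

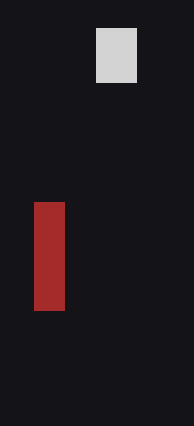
p_1 = 34; q_1 = 202; s_1 = 64; t_1 = 310; p_2 = 96; q_2 = 28; s_2 = 136; t_2 = 82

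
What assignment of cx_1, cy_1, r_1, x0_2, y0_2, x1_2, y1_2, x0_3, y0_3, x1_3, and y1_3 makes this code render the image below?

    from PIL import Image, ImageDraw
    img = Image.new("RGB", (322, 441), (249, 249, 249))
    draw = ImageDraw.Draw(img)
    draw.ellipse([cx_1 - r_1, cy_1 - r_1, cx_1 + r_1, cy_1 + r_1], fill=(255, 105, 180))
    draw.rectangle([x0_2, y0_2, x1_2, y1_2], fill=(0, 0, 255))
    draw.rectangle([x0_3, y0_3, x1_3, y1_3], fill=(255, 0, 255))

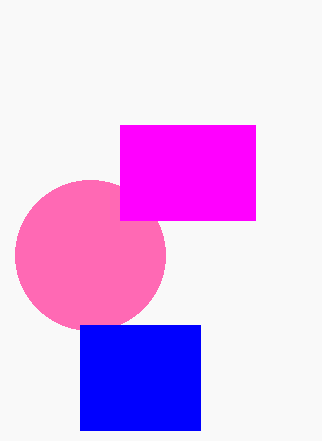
cx_1 = 90
cy_1 = 255
r_1 = 75
x0_2 = 80
y0_2 = 325
x1_2 = 200
y1_2 = 430
x0_3 = 120
y0_3 = 125
x1_3 = 255
y1_3 = 220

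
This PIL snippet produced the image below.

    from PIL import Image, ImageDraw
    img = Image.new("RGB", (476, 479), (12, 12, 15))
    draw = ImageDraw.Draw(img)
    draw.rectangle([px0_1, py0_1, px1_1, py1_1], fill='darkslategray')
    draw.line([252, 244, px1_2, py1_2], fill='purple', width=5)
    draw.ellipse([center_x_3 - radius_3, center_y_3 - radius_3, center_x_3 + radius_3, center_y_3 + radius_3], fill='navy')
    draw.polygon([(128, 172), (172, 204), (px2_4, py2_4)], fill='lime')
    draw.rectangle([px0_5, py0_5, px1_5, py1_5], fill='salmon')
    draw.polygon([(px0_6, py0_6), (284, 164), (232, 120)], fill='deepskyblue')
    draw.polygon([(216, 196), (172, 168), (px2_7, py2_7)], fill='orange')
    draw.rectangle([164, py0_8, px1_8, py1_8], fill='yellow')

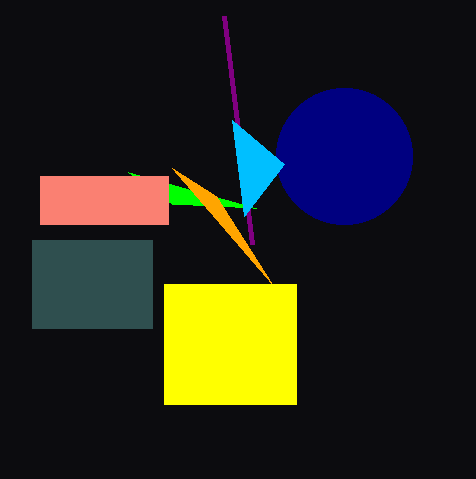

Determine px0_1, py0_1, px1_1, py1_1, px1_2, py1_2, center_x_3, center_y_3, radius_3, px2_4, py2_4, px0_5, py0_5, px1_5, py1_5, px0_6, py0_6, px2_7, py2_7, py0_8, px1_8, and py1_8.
px0_1 = 32
py0_1 = 240
px1_1 = 152
py1_1 = 328
px1_2 = 224
py1_2 = 16
center_x_3 = 344
center_y_3 = 156
radius_3 = 68
px2_4 = 256
py2_4 = 208
px0_5 = 40
py0_5 = 176
px1_5 = 168
py1_5 = 224
px0_6 = 244
py0_6 = 216
px2_7 = 272
py2_7 = 284
py0_8 = 284
px1_8 = 296
py1_8 = 404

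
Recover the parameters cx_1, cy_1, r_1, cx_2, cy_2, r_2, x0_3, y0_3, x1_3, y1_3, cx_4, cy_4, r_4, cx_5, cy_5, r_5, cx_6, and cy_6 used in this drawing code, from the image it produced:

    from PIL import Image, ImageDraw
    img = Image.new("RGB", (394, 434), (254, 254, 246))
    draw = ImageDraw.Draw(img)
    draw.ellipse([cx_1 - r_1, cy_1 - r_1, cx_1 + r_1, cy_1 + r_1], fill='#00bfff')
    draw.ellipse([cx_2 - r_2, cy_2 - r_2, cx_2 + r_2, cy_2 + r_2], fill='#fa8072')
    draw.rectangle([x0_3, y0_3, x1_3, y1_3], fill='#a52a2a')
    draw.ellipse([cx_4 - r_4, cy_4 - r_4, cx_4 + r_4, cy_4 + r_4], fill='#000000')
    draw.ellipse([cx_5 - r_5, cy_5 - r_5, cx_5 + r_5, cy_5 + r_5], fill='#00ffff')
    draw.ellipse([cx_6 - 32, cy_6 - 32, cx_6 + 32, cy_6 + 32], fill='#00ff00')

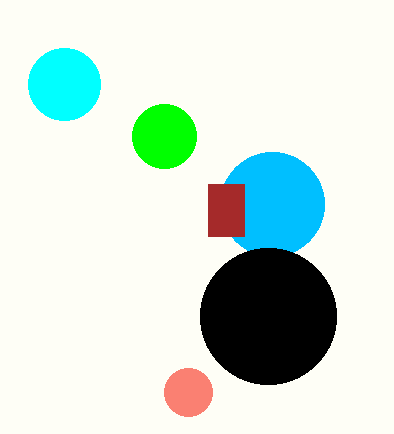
cx_1 = 272; cy_1 = 204; r_1 = 52; cx_2 = 188; cy_2 = 392; r_2 = 24; x0_3 = 208; y0_3 = 184; x1_3 = 244; y1_3 = 236; cx_4 = 268; cy_4 = 316; r_4 = 68; cx_5 = 64; cy_5 = 84; r_5 = 36; cx_6 = 164; cy_6 = 136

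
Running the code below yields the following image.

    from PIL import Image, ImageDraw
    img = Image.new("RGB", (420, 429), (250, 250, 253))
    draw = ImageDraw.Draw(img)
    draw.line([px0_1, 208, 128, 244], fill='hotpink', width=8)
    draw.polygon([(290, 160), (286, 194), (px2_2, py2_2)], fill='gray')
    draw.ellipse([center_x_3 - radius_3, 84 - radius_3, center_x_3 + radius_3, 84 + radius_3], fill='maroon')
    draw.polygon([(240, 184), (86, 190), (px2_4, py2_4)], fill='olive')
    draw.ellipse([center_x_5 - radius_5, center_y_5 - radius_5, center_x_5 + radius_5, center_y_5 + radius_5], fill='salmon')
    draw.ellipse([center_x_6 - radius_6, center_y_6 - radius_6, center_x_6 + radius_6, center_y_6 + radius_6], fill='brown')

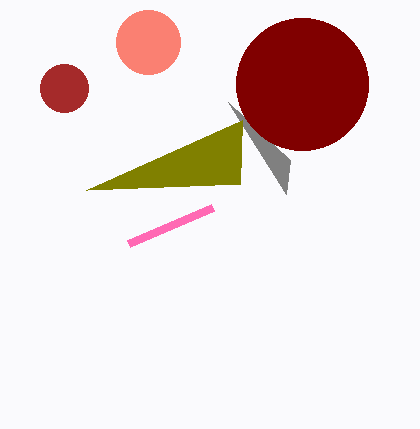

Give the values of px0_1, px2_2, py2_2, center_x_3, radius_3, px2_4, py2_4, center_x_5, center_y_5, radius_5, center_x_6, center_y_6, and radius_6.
px0_1 = 212, px2_2 = 228, py2_2 = 102, center_x_3 = 302, radius_3 = 66, px2_4 = 242, py2_4 = 120, center_x_5 = 148, center_y_5 = 42, radius_5 = 32, center_x_6 = 64, center_y_6 = 88, radius_6 = 24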